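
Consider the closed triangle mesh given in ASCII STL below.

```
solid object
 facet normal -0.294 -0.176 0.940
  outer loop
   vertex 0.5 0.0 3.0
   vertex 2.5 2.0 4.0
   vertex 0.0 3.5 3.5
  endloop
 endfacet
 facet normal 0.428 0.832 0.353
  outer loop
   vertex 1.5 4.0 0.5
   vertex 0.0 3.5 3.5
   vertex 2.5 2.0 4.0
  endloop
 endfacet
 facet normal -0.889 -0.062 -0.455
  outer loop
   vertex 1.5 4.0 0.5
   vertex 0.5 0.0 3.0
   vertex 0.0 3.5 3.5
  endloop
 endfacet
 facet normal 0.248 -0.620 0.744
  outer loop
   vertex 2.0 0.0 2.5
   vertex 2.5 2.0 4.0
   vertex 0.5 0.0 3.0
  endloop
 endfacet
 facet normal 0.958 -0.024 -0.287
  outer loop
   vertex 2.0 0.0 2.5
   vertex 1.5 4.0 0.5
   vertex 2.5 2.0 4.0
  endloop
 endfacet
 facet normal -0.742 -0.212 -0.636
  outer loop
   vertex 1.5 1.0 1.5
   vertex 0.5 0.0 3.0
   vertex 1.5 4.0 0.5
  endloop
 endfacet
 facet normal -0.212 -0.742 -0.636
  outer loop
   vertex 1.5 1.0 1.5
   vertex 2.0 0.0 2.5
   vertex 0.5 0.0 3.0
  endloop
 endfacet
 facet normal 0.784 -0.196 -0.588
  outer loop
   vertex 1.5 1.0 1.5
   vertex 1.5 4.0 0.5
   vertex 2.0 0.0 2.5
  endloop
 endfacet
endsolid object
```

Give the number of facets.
8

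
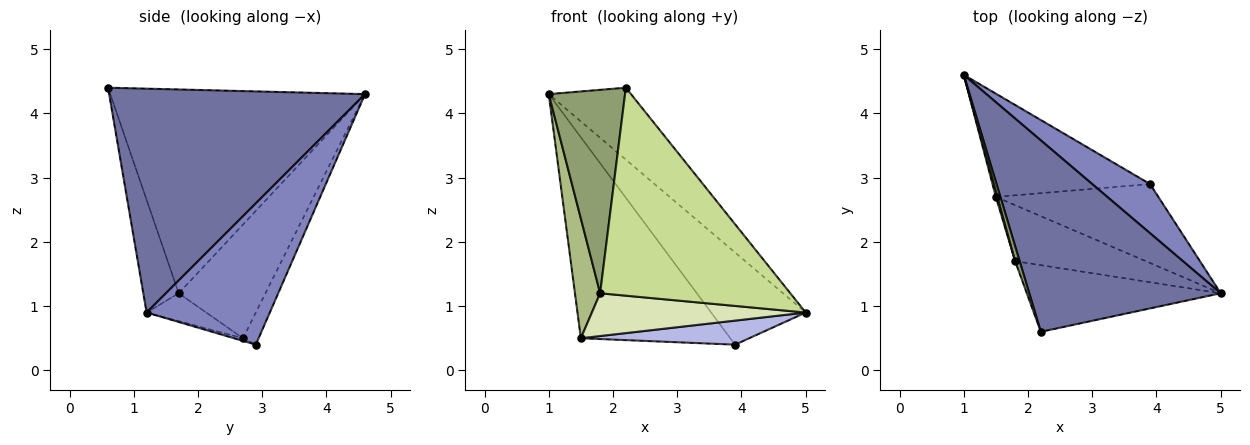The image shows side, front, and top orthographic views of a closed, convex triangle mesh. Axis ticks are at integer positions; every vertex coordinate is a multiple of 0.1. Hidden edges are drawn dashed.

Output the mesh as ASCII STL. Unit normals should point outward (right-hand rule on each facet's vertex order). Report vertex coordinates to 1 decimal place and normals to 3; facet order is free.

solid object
 facet normal 0.738 0.237 0.631
  outer loop
   vertex 2.2 0.6 4.4
   vertex 5.0 1.2 0.9
   vertex 1.0 4.6 4.3
  endloop
 endfacet
 facet normal 0.755 0.579 0.309
  outer loop
   vertex 3.9 2.9 0.4
   vertex 1.0 4.6 4.3
   vertex 5.0 1.2 0.9
  endloop
 endfacet
 facet normal -0.093 0.886 -0.455
  outer loop
   vertex 1.5 2.7 0.5
   vertex 1.0 4.6 4.3
   vertex 3.9 2.9 0.4
  endloop
 endfacet
 facet normal -0.016 -0.291 -0.956
  outer loop
   vertex 1.5 2.7 0.5
   vertex 3.9 2.9 0.4
   vertex 5.0 1.2 0.9
  endloop
 endfacet
 facet normal -0.958 -0.287 0.021
  outer loop
   vertex 1.8 1.7 1.2
   vertex 2.2 0.6 4.4
   vertex 1.0 4.6 4.3
  endloop
 endfacet
 facet normal -0.960 -0.279 0.013
  outer loop
   vertex 1.8 1.7 1.2
   vertex 1.0 4.6 4.3
   vertex 1.5 2.7 0.5
  endloop
 endfacet
 facet normal -0.175 -0.938 -0.300
  outer loop
   vertex 1.8 1.7 1.2
   vertex 5.0 1.2 0.9
   vertex 2.2 0.6 4.4
  endloop
 endfacet
 facet normal -0.167 -0.599 -0.783
  outer loop
   vertex 1.8 1.7 1.2
   vertex 1.5 2.7 0.5
   vertex 5.0 1.2 0.9
  endloop
 endfacet
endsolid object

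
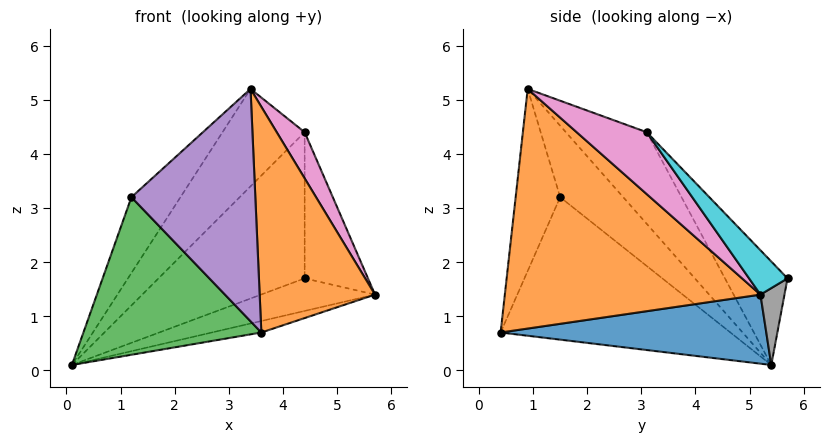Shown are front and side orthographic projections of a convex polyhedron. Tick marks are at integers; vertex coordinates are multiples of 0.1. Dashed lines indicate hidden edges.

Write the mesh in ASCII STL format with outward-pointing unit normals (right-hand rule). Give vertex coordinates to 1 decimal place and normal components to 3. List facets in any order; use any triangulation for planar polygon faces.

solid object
 facet normal 0.227 0.042 -0.973
  outer loop
   vertex 3.6 0.4 0.7
   vertex 0.1 5.4 0.1
   vertex 5.7 5.2 1.4
  endloop
 endfacet
 facet normal 0.908 -0.410 0.086
  outer loop
   vertex 3.4 0.9 5.2
   vertex 3.6 0.4 0.7
   vertex 5.7 5.2 1.4
  endloop
 endfacet
 facet normal -0.710 -0.550 -0.440
  outer loop
   vertex 1.2 1.5 3.2
   vertex 0.1 5.4 0.1
   vertex 3.6 0.4 0.7
  endloop
 endfacet
 facet normal -0.544 0.423 0.725
  outer loop
   vertex 1.2 1.5 3.2
   vertex 3.4 0.9 5.2
   vertex 0.1 5.4 0.1
  endloop
 endfacet
 facet normal -0.337 -0.937 0.089
  outer loop
   vertex 1.2 1.5 3.2
   vertex 3.6 0.4 0.7
   vertex 3.4 0.9 5.2
  endloop
 endfacet
 facet normal -0.476 0.483 0.735
  outer loop
   vertex 4.4 3.1 4.4
   vertex 0.1 5.4 0.1
   vertex 3.4 0.9 5.2
  endloop
 endfacet
 facet normal 0.920 -0.366 0.142
  outer loop
   vertex 4.4 3.1 4.4
   vertex 3.4 0.9 5.2
   vertex 5.7 5.2 1.4
  endloop
 endfacet
 facet normal 0.166 0.788 -0.594
  outer loop
   vertex 4.4 5.7 1.7
   vertex 5.7 5.2 1.4
   vertex 0.1 5.4 0.1
  endloop
 endfacet
 facet normal -0.295 0.688 0.663
  outer loop
   vertex 4.4 5.7 1.7
   vertex 0.1 5.4 0.1
   vertex 4.4 3.1 4.4
  endloop
 endfacet
 facet normal 0.401 0.660 0.636
  outer loop
   vertex 4.4 5.7 1.7
   vertex 4.4 3.1 4.4
   vertex 5.7 5.2 1.4
  endloop
 endfacet
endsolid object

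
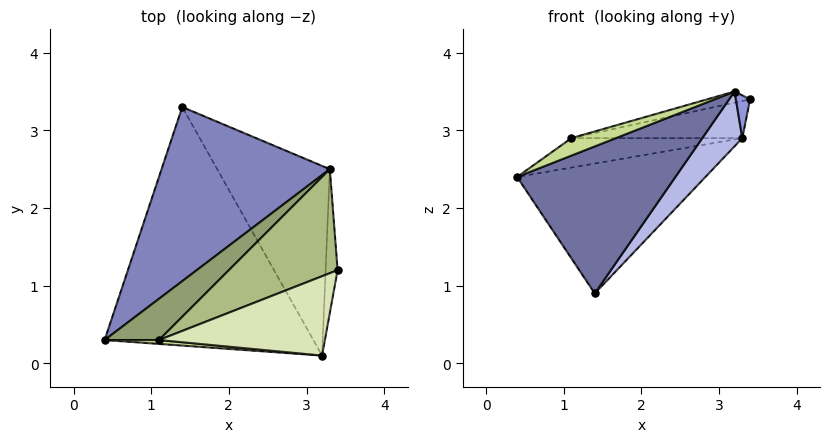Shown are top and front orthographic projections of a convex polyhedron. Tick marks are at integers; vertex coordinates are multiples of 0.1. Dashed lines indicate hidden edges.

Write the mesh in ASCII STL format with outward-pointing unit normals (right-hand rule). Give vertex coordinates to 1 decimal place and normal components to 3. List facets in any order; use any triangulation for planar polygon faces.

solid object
 facet normal 0.285 -0.503 -0.816
  outer loop
   vertex 3.2 0.1 3.5
   vertex 0.4 0.3 2.4
   vertex 1.4 3.3 0.9
  endloop
 endfacet
 facet normal -0.509 0.515 0.690
  outer loop
   vertex 3.3 2.5 2.9
   vertex 1.4 3.3 0.9
   vertex 0.4 0.3 2.4
  endloop
 endfacet
 facet normal 0.736 -0.193 -0.649
  outer loop
   vertex 3.3 2.5 2.9
   vertex 3.4 1.2 3.4
   vertex 3.2 0.1 3.5
  endloop
 endfacet
 facet normal 0.667 -0.207 -0.716
  outer loop
   vertex 3.3 2.5 2.9
   vertex 3.2 0.1 3.5
   vertex 1.4 3.3 0.9
  endloop
 endfacet
 facet normal -0.503 0.503 0.704
  outer loop
   vertex 1.1 0.3 2.9
   vertex 3.3 2.5 2.9
   vertex 0.4 0.3 2.4
  endloop
 endfacet
 facet normal -0.319 0.319 0.893
  outer loop
   vertex 1.1 0.3 2.9
   vertex 3.4 1.2 3.4
   vertex 3.3 2.5 2.9
  endloop
 endfacet
 facet normal -0.153 -0.965 0.214
  outer loop
   vertex 1.1 0.3 2.9
   vertex 0.4 0.3 2.4
   vertex 3.2 0.1 3.5
  endloop
 endfacet
 facet normal -0.260 0.134 0.956
  outer loop
   vertex 1.1 0.3 2.9
   vertex 3.2 0.1 3.5
   vertex 3.4 1.2 3.4
  endloop
 endfacet
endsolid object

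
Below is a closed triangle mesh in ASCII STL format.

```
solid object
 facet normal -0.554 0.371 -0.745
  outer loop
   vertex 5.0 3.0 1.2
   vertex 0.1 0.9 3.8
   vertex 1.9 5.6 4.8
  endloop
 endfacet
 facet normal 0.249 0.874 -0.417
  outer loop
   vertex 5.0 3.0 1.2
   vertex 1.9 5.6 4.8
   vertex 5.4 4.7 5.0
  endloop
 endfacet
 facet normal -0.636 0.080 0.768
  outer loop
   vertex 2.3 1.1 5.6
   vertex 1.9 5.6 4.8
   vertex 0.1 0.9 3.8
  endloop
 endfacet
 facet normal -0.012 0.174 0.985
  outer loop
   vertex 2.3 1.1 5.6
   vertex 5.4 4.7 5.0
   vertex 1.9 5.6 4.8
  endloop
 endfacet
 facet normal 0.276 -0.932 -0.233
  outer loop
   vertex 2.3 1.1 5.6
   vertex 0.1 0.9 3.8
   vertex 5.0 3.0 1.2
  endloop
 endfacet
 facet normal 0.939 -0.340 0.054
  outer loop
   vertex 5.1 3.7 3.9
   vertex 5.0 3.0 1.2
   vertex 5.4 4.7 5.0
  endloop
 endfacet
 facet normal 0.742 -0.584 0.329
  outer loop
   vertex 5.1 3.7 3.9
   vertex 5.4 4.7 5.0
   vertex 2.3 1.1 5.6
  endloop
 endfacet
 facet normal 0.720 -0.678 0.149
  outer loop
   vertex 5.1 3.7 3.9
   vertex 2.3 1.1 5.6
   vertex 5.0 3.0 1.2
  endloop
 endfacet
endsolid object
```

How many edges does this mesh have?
12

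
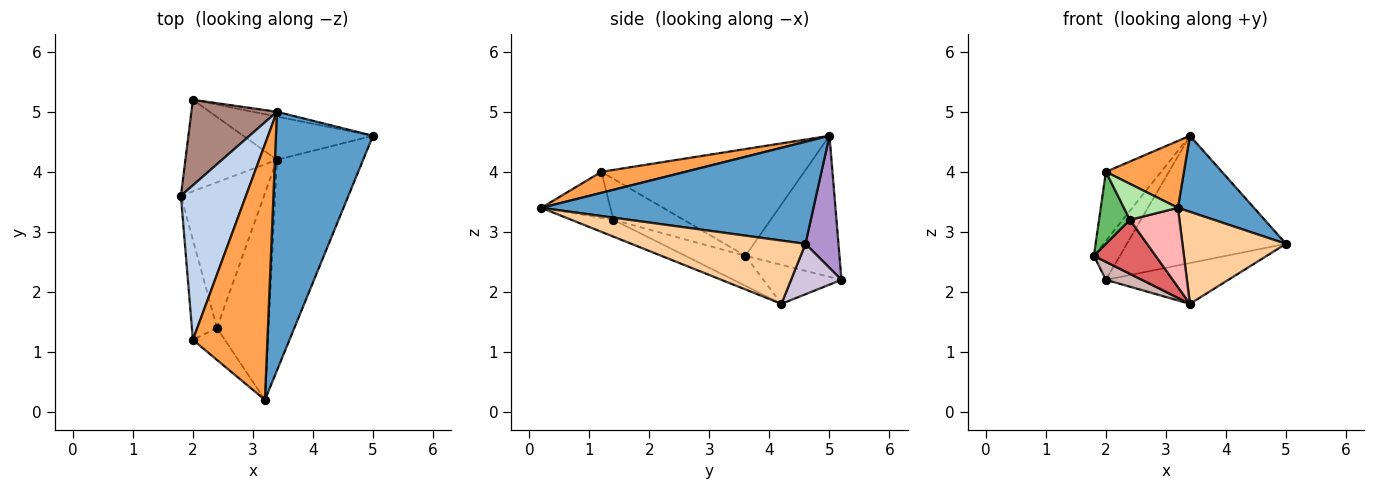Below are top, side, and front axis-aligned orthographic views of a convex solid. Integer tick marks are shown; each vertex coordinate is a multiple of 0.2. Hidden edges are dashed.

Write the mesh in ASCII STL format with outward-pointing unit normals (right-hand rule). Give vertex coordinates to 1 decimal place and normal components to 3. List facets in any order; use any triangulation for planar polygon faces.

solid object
 facet normal 0.710 -0.198 0.675
  outer loop
   vertex 3.4 5.0 4.6
   vertex 3.2 0.2 3.4
   vertex 5.0 4.6 2.8
  endloop
 endfacet
 facet normal -0.832 0.226 0.507
  outer loop
   vertex 2.0 1.2 4.0
   vertex 3.4 5.0 4.6
   vertex 1.8 3.6 2.6
  endloop
 endfacet
 facet normal 0.263 -0.244 0.933
  outer loop
   vertex 2.0 1.2 4.0
   vertex 3.2 0.2 3.4
   vertex 3.4 5.0 4.6
  endloop
 endfacet
 facet normal 0.558 -0.332 -0.760
  outer loop
   vertex 3.4 4.2 1.8
   vertex 5.0 4.6 2.8
   vertex 3.2 0.2 3.4
  endloop
 endfacet
 facet normal -0.799 -0.351 -0.487
  outer loop
   vertex 2.4 1.4 3.2
   vertex 2.0 1.2 4.0
   vertex 1.8 3.6 2.6
  endloop
 endfacet
 facet normal -0.691 -0.541 -0.480
  outer loop
   vertex 2.4 1.4 3.2
   vertex 3.2 0.2 3.4
   vertex 2.0 1.2 4.0
  endloop
 endfacet
 facet normal -0.320 -0.330 -0.888
  outer loop
   vertex 2.4 1.4 3.2
   vertex 1.8 3.6 2.6
   vertex 3.4 4.2 1.8
  endloop
 endfacet
 facet normal -0.291 -0.343 -0.893
  outer loop
   vertex 2.4 1.4 3.2
   vertex 3.4 4.2 1.8
   vertex 3.2 0.2 3.4
  endloop
 endfacet
 facet normal 0.203 0.978 -0.037
  outer loop
   vertex 2.0 5.2 2.2
   vertex 3.4 5.0 4.6
   vertex 5.0 4.6 2.8
  endloop
 endfacet
 facet normal 0.272 0.661 -0.700
  outer loop
   vertex 2.0 5.2 2.2
   vertex 5.0 4.6 2.8
   vertex 3.4 4.2 1.8
  endloop
 endfacet
 facet normal -0.832 0.230 0.505
  outer loop
   vertex 2.0 5.2 2.2
   vertex 1.8 3.6 2.6
   vertex 3.4 5.0 4.6
  endloop
 endfacet
 facet normal -0.386 -0.178 -0.905
  outer loop
   vertex 2.0 5.2 2.2
   vertex 3.4 4.2 1.8
   vertex 1.8 3.6 2.6
  endloop
 endfacet
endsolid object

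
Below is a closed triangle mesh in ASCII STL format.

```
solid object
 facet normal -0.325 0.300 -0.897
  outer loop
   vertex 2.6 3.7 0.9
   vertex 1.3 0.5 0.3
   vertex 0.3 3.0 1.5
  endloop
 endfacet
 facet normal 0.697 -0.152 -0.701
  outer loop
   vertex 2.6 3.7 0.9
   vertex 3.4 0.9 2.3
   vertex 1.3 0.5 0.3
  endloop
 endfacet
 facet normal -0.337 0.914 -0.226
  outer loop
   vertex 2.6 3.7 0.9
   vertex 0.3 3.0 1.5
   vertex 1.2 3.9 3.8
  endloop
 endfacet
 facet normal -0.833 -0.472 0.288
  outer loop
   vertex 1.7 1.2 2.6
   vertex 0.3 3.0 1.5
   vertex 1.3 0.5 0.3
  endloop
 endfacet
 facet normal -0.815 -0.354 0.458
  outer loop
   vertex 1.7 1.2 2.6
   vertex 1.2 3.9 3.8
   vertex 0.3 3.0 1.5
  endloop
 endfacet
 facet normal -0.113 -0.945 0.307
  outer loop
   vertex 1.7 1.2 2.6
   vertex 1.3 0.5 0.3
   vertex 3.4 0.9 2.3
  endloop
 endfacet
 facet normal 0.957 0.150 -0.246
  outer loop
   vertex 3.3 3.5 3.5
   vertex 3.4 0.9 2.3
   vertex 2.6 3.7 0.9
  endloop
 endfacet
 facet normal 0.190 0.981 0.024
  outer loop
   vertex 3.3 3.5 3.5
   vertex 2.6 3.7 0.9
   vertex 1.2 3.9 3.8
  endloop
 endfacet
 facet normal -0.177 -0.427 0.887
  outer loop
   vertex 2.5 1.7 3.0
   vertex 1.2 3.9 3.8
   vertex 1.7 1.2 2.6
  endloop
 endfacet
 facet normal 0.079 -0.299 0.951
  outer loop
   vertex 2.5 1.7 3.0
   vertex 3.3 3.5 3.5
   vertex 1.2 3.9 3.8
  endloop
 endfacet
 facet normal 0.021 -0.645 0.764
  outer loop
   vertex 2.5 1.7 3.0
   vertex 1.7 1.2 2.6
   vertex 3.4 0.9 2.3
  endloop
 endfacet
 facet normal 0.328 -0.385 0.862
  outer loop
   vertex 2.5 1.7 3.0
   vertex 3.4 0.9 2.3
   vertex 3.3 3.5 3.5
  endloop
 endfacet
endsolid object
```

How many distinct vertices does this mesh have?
8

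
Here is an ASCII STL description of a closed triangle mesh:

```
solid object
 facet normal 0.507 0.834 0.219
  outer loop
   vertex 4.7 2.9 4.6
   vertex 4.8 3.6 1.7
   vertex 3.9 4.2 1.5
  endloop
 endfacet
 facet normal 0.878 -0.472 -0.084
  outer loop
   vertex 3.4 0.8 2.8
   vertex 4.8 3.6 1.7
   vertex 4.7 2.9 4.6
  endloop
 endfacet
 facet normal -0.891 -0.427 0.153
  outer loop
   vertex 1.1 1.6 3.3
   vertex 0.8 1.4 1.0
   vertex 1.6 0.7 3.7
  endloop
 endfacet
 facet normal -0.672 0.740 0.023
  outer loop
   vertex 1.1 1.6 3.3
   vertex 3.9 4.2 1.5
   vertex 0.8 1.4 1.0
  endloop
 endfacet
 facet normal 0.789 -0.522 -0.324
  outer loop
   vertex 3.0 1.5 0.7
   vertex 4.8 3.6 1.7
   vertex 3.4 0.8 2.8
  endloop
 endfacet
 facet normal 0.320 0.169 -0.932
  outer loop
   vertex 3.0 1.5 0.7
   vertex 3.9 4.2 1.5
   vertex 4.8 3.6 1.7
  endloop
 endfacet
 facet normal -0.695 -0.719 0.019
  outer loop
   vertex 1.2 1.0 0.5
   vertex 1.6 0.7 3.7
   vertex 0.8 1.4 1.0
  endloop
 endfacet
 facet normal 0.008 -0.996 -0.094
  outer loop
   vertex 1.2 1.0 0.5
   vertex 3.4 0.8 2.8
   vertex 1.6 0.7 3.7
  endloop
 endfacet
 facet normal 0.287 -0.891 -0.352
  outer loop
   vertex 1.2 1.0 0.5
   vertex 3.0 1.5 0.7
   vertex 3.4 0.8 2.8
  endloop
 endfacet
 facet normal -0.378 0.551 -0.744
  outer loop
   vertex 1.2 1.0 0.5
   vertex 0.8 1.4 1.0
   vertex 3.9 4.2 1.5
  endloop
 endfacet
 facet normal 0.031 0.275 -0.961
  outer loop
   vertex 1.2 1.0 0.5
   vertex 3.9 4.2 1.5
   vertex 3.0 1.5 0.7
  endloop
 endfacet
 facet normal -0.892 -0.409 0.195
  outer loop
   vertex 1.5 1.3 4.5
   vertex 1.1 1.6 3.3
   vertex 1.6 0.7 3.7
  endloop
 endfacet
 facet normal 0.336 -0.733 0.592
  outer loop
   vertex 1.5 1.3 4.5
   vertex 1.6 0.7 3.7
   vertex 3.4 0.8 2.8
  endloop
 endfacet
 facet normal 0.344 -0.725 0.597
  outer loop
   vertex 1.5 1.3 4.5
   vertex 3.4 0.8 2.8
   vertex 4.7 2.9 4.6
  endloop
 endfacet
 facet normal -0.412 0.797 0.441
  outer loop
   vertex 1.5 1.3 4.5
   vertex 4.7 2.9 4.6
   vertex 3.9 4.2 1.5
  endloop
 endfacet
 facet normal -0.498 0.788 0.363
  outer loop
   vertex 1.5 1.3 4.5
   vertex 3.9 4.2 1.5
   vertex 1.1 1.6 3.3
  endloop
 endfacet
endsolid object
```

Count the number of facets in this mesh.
16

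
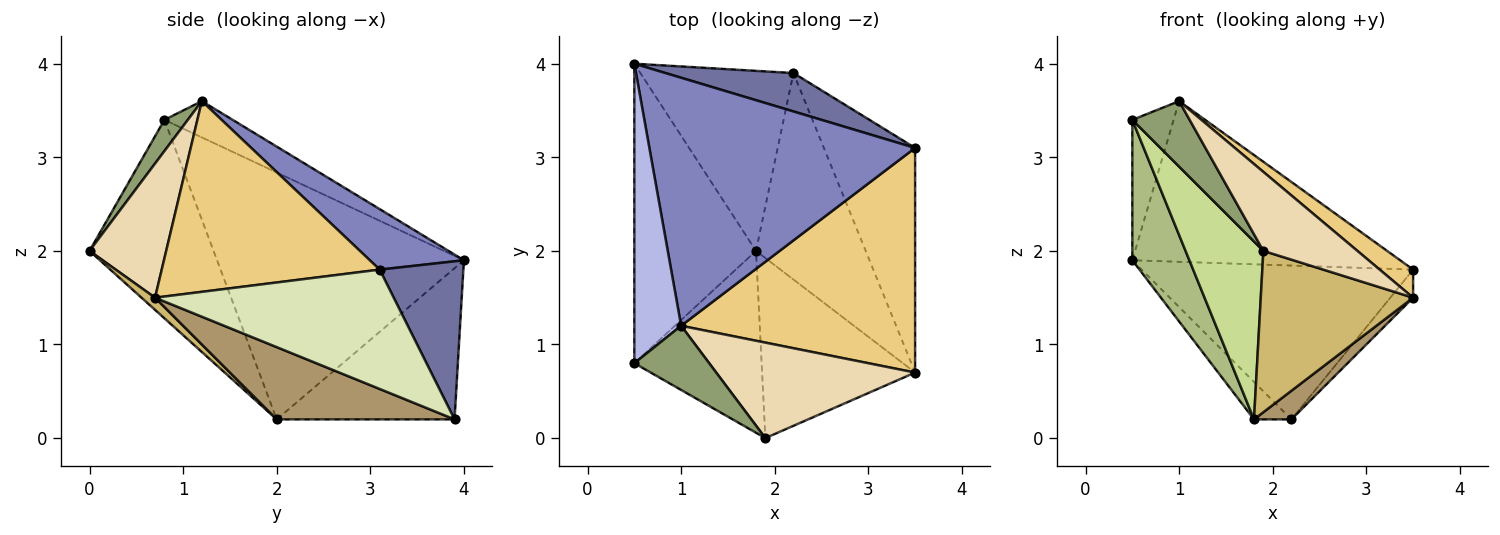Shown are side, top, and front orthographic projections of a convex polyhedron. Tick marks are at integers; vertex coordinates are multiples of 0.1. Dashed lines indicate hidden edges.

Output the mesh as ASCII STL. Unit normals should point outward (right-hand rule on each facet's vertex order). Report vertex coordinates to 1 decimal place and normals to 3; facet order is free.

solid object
 facet normal 0.287 0.930 0.232
  outer loop
   vertex 2.2 3.9 0.2
   vertex 0.5 4.0 1.9
   vertex 3.5 3.1 1.8
  endloop
 endfacet
 facet normal 0.188 0.534 0.824
  outer loop
   vertex 1.0 1.2 3.6
   vertex 3.5 3.1 1.8
   vertex 0.5 4.0 1.9
  endloop
 endfacet
 facet normal -0.695 0.146 -0.704
  outer loop
   vertex 1.8 2.0 0.2
   vertex 0.5 4.0 1.9
   vertex 2.2 3.9 0.2
  endloop
 endfacet
 facet normal -0.574 0.347 0.741
  outer loop
   vertex 0.5 0.8 3.4
   vertex 1.0 1.2 3.6
   vertex 0.5 4.0 1.9
  endloop
 endfacet
 facet normal 0.280 -0.686 0.672
  outer loop
   vertex 0.5 0.8 3.4
   vertex 1.9 0.0 2.0
   vertex 1.0 1.2 3.6
  endloop
 endfacet
 facet normal -0.878 -0.203 -0.433
  outer loop
   vertex 0.5 0.8 3.4
   vertex 0.5 4.0 1.9
   vertex 1.8 2.0 0.2
  endloop
 endfacet
 facet normal -0.744 -0.467 -0.477
  outer loop
   vertex 0.5 0.8 3.4
   vertex 1.8 2.0 0.2
   vertex 1.9 0.0 2.0
  endloop
 endfacet
 facet normal 0.792 0.076 -0.606
  outer loop
   vertex 3.5 0.7 1.5
   vertex 2.2 3.9 0.2
   vertex 3.5 3.1 1.8
  endloop
 endfacet
 facet normal 0.546 -0.115 -0.830
  outer loop
   vertex 3.5 0.7 1.5
   vertex 1.8 2.0 0.2
   vertex 2.2 3.9 0.2
  endloop
 endfacet
 facet normal 0.059 -0.666 -0.743
  outer loop
   vertex 3.5 0.7 1.5
   vertex 1.9 0.0 2.0
   vertex 1.8 2.0 0.2
  endloop
 endfacet
 facet normal 0.629 -0.096 0.772
  outer loop
   vertex 3.5 0.7 1.5
   vertex 3.5 3.1 1.8
   vertex 1.0 1.2 3.6
  endloop
 endfacet
 facet normal 0.461 -0.566 0.684
  outer loop
   vertex 3.5 0.7 1.5
   vertex 1.0 1.2 3.6
   vertex 1.9 0.0 2.0
  endloop
 endfacet
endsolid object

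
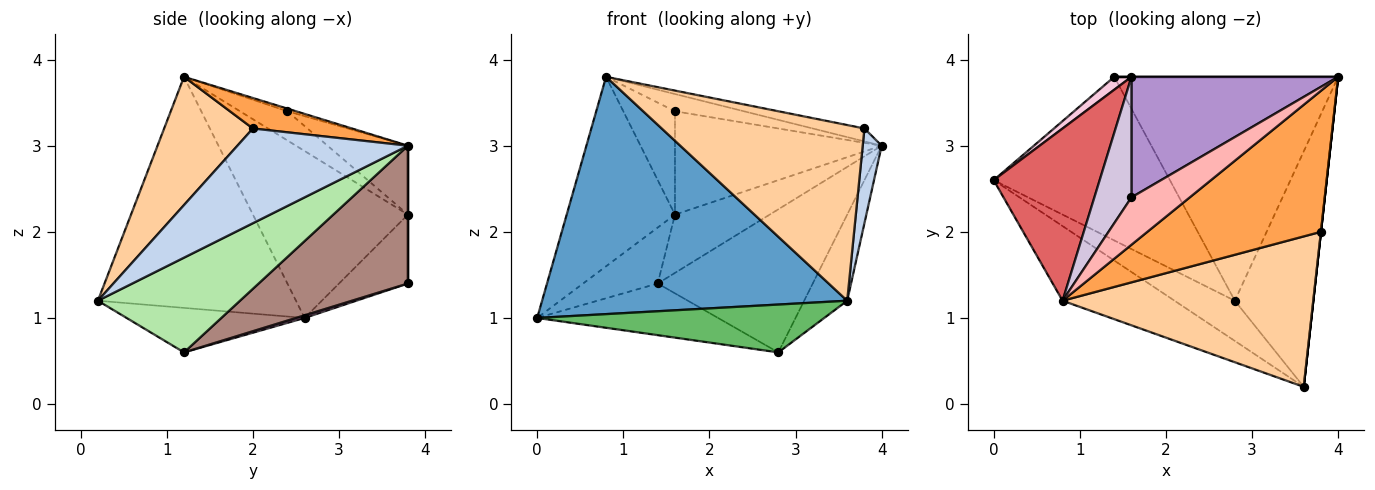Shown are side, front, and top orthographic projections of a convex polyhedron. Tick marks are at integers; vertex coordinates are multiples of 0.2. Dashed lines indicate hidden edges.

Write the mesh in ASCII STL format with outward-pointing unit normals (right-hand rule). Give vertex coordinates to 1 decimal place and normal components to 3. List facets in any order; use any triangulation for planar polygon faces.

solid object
 facet normal -0.527 -0.811 -0.255
  outer loop
   vertex 0.8 1.2 3.8
   vertex 0.0 2.6 1.0
   vertex 3.6 0.2 1.2
  endloop
 endfacet
 facet normal 0.994 -0.110 0.000
  outer loop
   vertex 3.8 2.0 3.2
   vertex 3.6 0.2 1.2
   vertex 4.0 3.8 3.0
  endloop
 endfacet
 facet normal 0.172 0.090 0.981
  outer loop
   vertex 3.8 2.0 3.2
   vertex 4.0 3.8 3.0
   vertex 0.8 1.2 3.8
  endloop
 endfacet
 facet normal 0.316 -0.721 0.617
  outer loop
   vertex 3.8 2.0 3.2
   vertex 0.8 1.2 3.8
   vertex 3.6 0.2 1.2
  endloop
 endfacet
 facet normal -0.429 -0.692 -0.581
  outer loop
   vertex 2.8 1.2 0.6
   vertex 3.6 0.2 1.2
   vertex 0.0 2.6 1.0
  endloop
 endfacet
 facet normal 0.750 0.227 -0.621
  outer loop
   vertex 2.8 1.2 0.6
   vertex 4.0 3.8 3.0
   vertex 3.6 0.2 1.2
  endloop
 endfacet
 facet normal -0.727 0.508 0.462
  outer loop
   vertex 1.6 3.8 2.2
   vertex 0.0 2.6 1.0
   vertex 0.8 1.2 3.8
  endloop
 endfacet
 facet normal -0.043 0.341 0.939
  outer loop
   vertex 1.6 2.4 3.4
   vertex 0.8 1.2 3.8
   vertex 4.0 3.8 3.0
  endloop
 endfacet
 facet normal -0.245 0.631 0.736
  outer loop
   vertex 1.6 2.4 3.4
   vertex 4.0 3.8 3.0
   vertex 1.6 3.8 2.2
  endloop
 endfacet
 facet normal -0.512 0.559 0.652
  outer loop
   vertex 1.6 2.4 3.4
   vertex 1.6 3.8 2.2
   vertex 0.8 1.2 3.8
  endloop
 endfacet
 facet normal 0.460 0.478 -0.748
  outer loop
   vertex 1.4 3.8 1.4
   vertex 4.0 3.8 3.0
   vertex 2.8 1.2 0.6
  endloop
 endfacet
 facet normal 0.000 1.000 0.000
  outer loop
   vertex 1.4 3.8 1.4
   vertex 1.6 3.8 2.2
   vertex 4.0 3.8 3.0
  endloop
 endfacet
 facet normal 0.014 0.301 -0.953
  outer loop
   vertex 1.4 3.8 1.4
   vertex 2.8 1.2 0.6
   vertex 0.0 2.6 1.0
  endloop
 endfacet
 facet normal -0.669 0.724 0.167
  outer loop
   vertex 1.4 3.8 1.4
   vertex 0.0 2.6 1.0
   vertex 1.6 3.8 2.2
  endloop
 endfacet
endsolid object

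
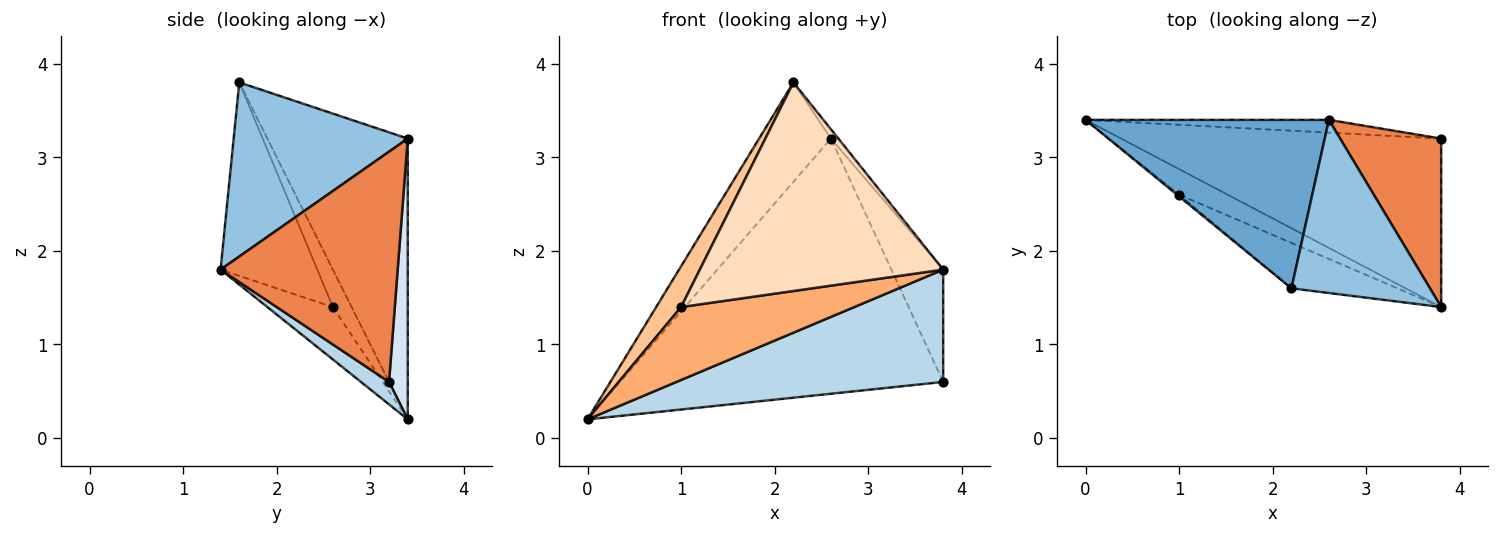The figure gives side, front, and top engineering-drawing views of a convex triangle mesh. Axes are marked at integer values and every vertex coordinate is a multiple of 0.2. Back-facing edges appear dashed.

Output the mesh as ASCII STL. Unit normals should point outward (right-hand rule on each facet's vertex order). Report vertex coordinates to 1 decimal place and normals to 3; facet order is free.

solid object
 facet normal -0.705 0.360 0.611
  outer loop
   vertex 2.2 1.6 3.8
   vertex 2.6 3.4 3.2
   vertex 0.0 3.4 0.2
  endloop
 endfacet
 facet normal 0.782 0.034 0.622
  outer loop
   vertex 2.2 1.6 3.8
   vertex 3.8 1.4 1.8
   vertex 2.6 3.4 3.2
  endloop
 endfacet
 facet normal 0.058 -0.554 -0.831
  outer loop
   vertex 3.8 3.2 0.6
   vertex 3.8 1.4 1.8
   vertex 0.0 3.4 0.2
  endloop
 endfacet
 facet normal 0.058 0.997 -0.050
  outer loop
   vertex 3.8 3.2 0.6
   vertex 0.0 3.4 0.2
   vertex 2.6 3.4 3.2
  endloop
 endfacet
 facet normal 0.884 0.259 0.388
  outer loop
   vertex 3.8 3.2 0.6
   vertex 2.6 3.4 3.2
   vertex 3.8 1.4 1.8
  endloop
 endfacet
 facet normal -0.336 -0.889 -0.312
  outer loop
   vertex 1.0 2.6 1.4
   vertex 0.0 3.4 0.2
   vertex 3.8 1.4 1.8
  endloop
 endfacet
 facet normal -0.600 -0.800 -0.033
  outer loop
   vertex 1.0 2.6 1.4
   vertex 2.2 1.6 3.8
   vertex 0.0 3.4 0.2
  endloop
 endfacet
 facet normal -0.362 -0.911 -0.199
  outer loop
   vertex 1.0 2.6 1.4
   vertex 3.8 1.4 1.8
   vertex 2.2 1.6 3.8
  endloop
 endfacet
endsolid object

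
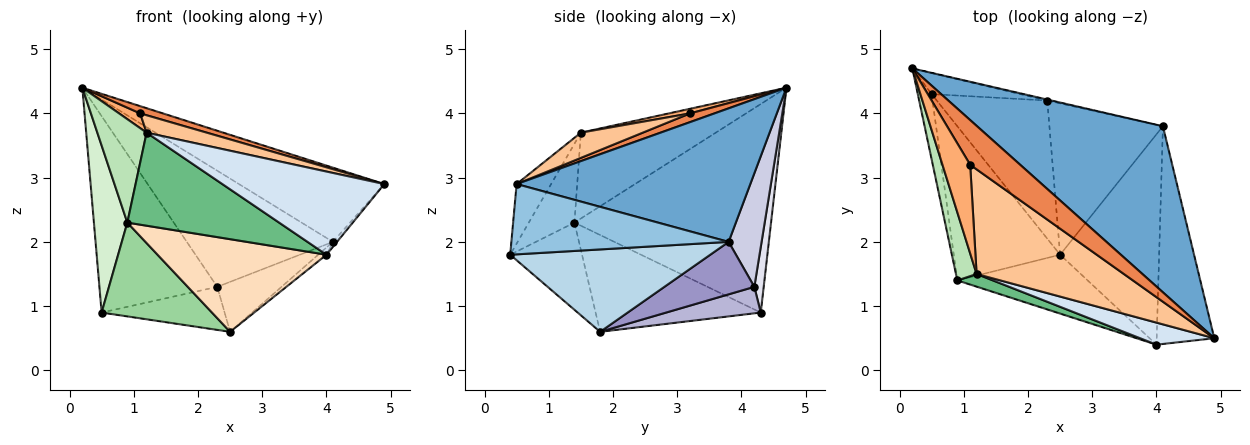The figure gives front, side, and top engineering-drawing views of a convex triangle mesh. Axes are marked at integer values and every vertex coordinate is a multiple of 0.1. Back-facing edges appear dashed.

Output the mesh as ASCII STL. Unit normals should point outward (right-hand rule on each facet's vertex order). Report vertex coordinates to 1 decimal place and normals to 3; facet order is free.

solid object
 facet normal 0.549 0.341 0.763
  outer loop
   vertex 4.1 3.8 2.0
   vertex 0.2 4.7 4.4
   vertex 4.9 0.5 2.9
  endloop
 endfacet
 facet normal 0.773 0.015 -0.634
  outer loop
   vertex 4.1 3.8 2.0
   vertex 4.9 0.5 2.9
   vertex 4.0 0.4 1.8
  endloop
 endfacet
 facet normal 0.639 0.026 -0.768
  outer loop
   vertex 4.1 3.8 2.0
   vertex 4.0 0.4 1.8
   vertex 2.5 1.8 0.6
  endloop
 endfacet
 facet normal -0.202 -0.947 0.251
  outer loop
   vertex 1.2 1.5 3.7
   vertex 4.0 0.4 1.8
   vertex 4.9 0.5 2.9
  endloop
 endfacet
 facet normal 0.170 -0.158 0.973
  outer loop
   vertex 1.1 3.2 4.0
   vertex 4.9 0.5 2.9
   vertex 0.2 4.7 4.4
  endloop
 endfacet
 facet normal 0.162 -0.162 0.973
  outer loop
   vertex 1.1 3.2 4.0
   vertex 0.2 4.7 4.4
   vertex 1.2 1.5 3.7
  endloop
 endfacet
 facet normal 0.167 -0.162 0.973
  outer loop
   vertex 1.1 3.2 4.0
   vertex 1.2 1.5 3.7
   vertex 4.9 0.5 2.9
  endloop
 endfacet
 facet normal -0.338 -0.794 -0.505
  outer loop
   vertex 0.9 1.4 2.3
   vertex 2.5 1.8 0.6
   vertex 4.0 0.4 1.8
  endloop
 endfacet
 facet normal -0.286 -0.950 0.129
  outer loop
   vertex 0.9 1.4 2.3
   vertex 4.0 0.4 1.8
   vertex 1.2 1.5 3.7
  endloop
 endfacet
 facet normal -0.614 -0.410 -0.674
  outer loop
   vertex 0.9 1.4 2.3
   vertex 0.5 4.3 0.9
   vertex 2.5 1.8 0.6
  endloop
 endfacet
 facet normal -0.916 -0.335 0.220
  outer loop
   vertex 0.9 1.4 2.3
   vertex 1.2 1.5 3.7
   vertex 0.2 4.7 4.4
  endloop
 endfacet
 facet normal -0.984 -0.167 -0.065
  outer loop
   vertex 0.9 1.4 2.3
   vertex 0.2 4.7 4.4
   vertex 0.5 4.3 0.9
  endloop
 endfacet
 facet normal 0.402 0.287 -0.869
  outer loop
   vertex 2.3 4.2 1.3
   vertex 4.1 3.8 2.0
   vertex 2.5 1.8 0.6
  endloop
 endfacet
 facet normal 0.223 0.290 -0.931
  outer loop
   vertex 2.3 4.2 1.3
   vertex 2.5 1.8 0.6
   vertex 0.5 4.3 0.9
  endloop
 endfacet
 facet normal 0.220 0.975 -0.008
  outer loop
   vertex 2.3 4.2 1.3
   vertex 0.2 4.7 4.4
   vertex 4.1 3.8 2.0
  endloop
 endfacet
 facet normal 0.079 0.991 -0.107
  outer loop
   vertex 2.3 4.2 1.3
   vertex 0.5 4.3 0.9
   vertex 0.2 4.7 4.4
  endloop
 endfacet
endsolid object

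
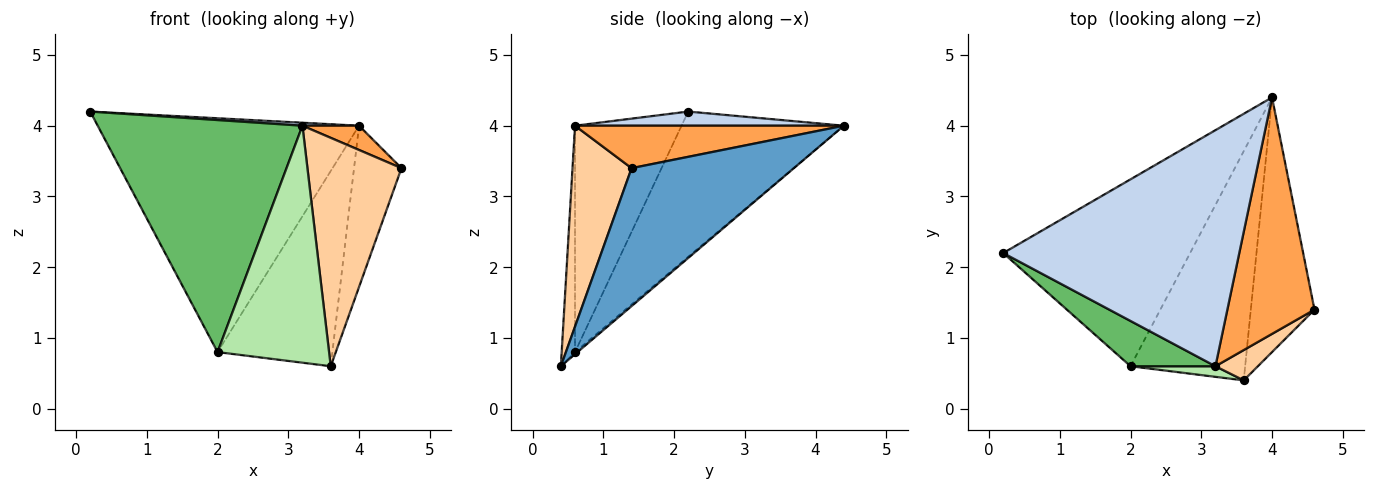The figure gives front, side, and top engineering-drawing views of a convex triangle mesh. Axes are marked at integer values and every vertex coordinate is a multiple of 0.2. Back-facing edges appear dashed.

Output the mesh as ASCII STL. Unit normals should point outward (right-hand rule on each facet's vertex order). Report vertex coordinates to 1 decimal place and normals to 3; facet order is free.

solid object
 facet normal 0.878 0.257 -0.405
  outer loop
   vertex 3.6 0.4 0.6
   vertex 4.0 4.4 4.0
   vertex 4.6 1.4 3.4
  endloop
 endfacet
 facet normal 0.060 -0.013 0.998
  outer loop
   vertex 3.2 0.6 4.0
   vertex 4.0 4.4 4.0
   vertex 0.2 2.2 4.2
  endloop
 endfacet
 facet normal 0.436 -0.092 0.895
  outer loop
   vertex 3.2 0.6 4.0
   vertex 4.6 1.4 3.4
   vertex 4.0 4.4 4.0
  endloop
 endfacet
 facet normal 0.529 -0.841 0.112
  outer loop
   vertex 3.2 0.6 4.0
   vertex 3.6 0.4 0.6
   vertex 4.6 1.4 3.4
  endloop
 endfacet
 facet normal -0.455 -0.874 0.171
  outer loop
   vertex 2.0 0.6 0.8
   vertex 3.2 0.6 4.0
   vertex 0.2 2.2 4.2
  endloop
 endfacet
 facet normal -0.118 -0.992 0.044
  outer loop
   vertex 2.0 0.6 0.8
   vertex 3.6 0.4 0.6
   vertex 3.2 0.6 4.0
  endloop
 endfacet
 facet normal -0.436 0.703 -0.562
  outer loop
   vertex 2.0 0.6 0.8
   vertex 0.2 2.2 4.2
   vertex 4.0 4.4 4.0
  endloop
 endfacet
 facet normal -0.014 0.648 -0.761
  outer loop
   vertex 2.0 0.6 0.8
   vertex 4.0 4.4 4.0
   vertex 3.6 0.4 0.6
  endloop
 endfacet
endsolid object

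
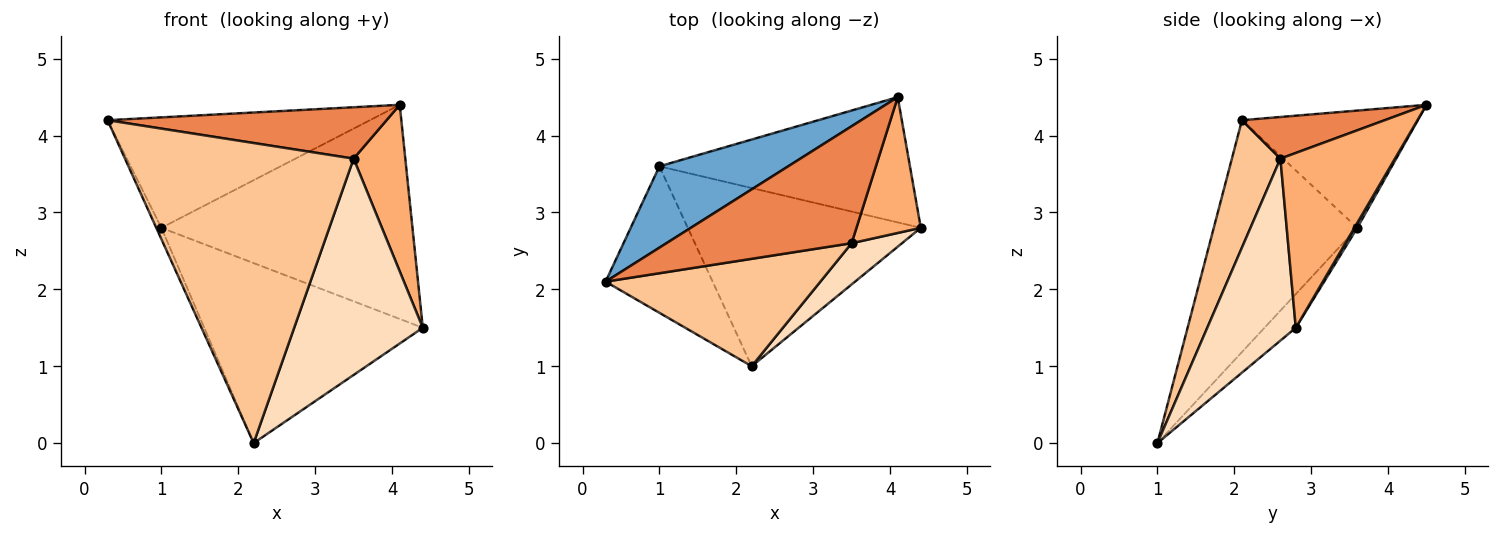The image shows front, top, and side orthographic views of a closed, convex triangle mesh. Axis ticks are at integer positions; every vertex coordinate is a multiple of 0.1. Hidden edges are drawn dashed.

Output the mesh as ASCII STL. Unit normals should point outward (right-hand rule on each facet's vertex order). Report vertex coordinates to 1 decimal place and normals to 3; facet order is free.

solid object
 facet normal -0.475 0.709 0.522
  outer loop
   vertex 1.0 3.6 2.8
   vertex 0.3 2.1 4.2
   vertex 4.1 4.5 4.4
  endloop
 endfacet
 facet normal -0.907 0.032 -0.419
  outer loop
   vertex 1.0 3.6 2.8
   vertex 2.2 1.0 0.0
   vertex 0.3 2.1 4.2
  endloop
 endfacet
 facet normal 0.010 0.863 -0.505
  outer loop
   vertex 1.0 3.6 2.8
   vertex 4.1 4.5 4.4
   vertex 4.4 2.8 1.5
  endloop
 endfacet
 facet normal -0.101 0.707 -0.700
  outer loop
   vertex 1.0 3.6 2.8
   vertex 4.4 2.8 1.5
   vertex 2.2 1.0 0.0
  endloop
 endfacet
 facet normal 0.202 -0.394 0.897
  outer loop
   vertex 3.5 2.6 3.7
   vertex 4.1 4.5 4.4
   vertex 0.3 2.1 4.2
  endloop
 endfacet
 facet normal 0.864 -0.390 0.318
  outer loop
   vertex 3.5 2.6 3.7
   vertex 4.4 2.8 1.5
   vertex 4.1 4.5 4.4
  endloop
 endfacet
 facet normal 0.196 -0.923 0.330
  outer loop
   vertex 3.5 2.6 3.7
   vertex 0.3 2.1 4.2
   vertex 2.2 1.0 0.0
  endloop
 endfacet
 facet normal 0.560 -0.814 0.155
  outer loop
   vertex 3.5 2.6 3.7
   vertex 2.2 1.0 0.0
   vertex 4.4 2.8 1.5
  endloop
 endfacet
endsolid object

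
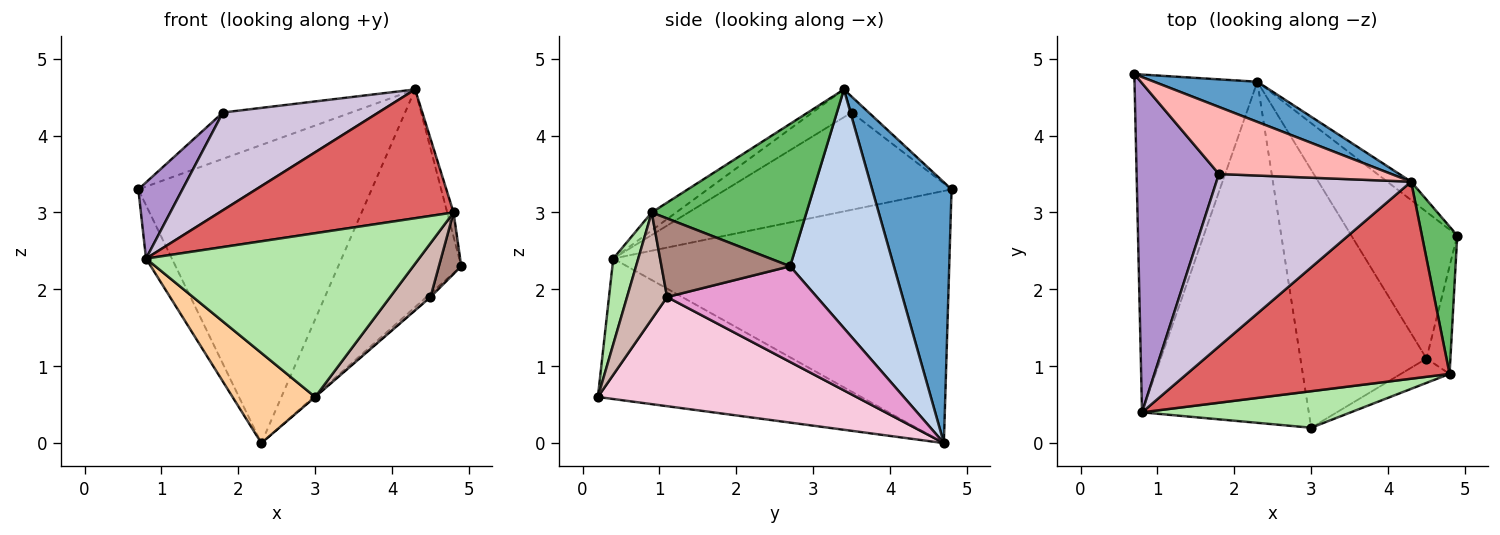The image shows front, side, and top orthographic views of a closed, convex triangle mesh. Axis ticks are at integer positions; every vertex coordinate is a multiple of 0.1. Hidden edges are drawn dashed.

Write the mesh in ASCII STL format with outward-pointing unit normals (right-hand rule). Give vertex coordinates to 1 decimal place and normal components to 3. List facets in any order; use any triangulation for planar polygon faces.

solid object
 facet normal 0.320 0.939 0.126
  outer loop
   vertex 4.3 3.4 4.6
   vertex 2.3 4.7 0.0
   vertex 0.7 4.8 3.3
  endloop
 endfacet
 facet normal 0.644 0.763 -0.064
  outer loop
   vertex 4.3 3.4 4.6
   vertex 4.9 2.7 2.3
   vertex 2.3 4.7 0.0
  endloop
 endfacet
 facet normal -0.897 0.069 -0.437
  outer loop
   vertex 0.8 0.4 2.4
   vertex 0.7 4.8 3.3
   vertex 2.3 4.7 0.0
  endloop
 endfacet
 facet normal -0.631 -0.198 -0.750
  outer loop
   vertex 0.8 0.4 2.4
   vertex 2.3 4.7 0.0
   vertex 3.0 0.2 0.6
  endloop
 endfacet
 facet normal 0.970 0.040 0.241
  outer loop
   vertex 4.8 0.9 3.0
   vertex 4.9 2.7 2.3
   vertex 4.3 3.4 4.6
  endloop
 endfacet
 facet normal 0.089 -0.972 0.217
  outer loop
   vertex 4.8 0.9 3.0
   vertex 0.8 0.4 2.4
   vertex 3.0 0.2 0.6
  endloop
 endfacet
 facet normal -0.057 -0.546 0.836
  outer loop
   vertex 4.8 0.9 3.0
   vertex 4.3 3.4 4.6
   vertex 0.8 0.4 2.4
  endloop
 endfacet
 facet normal -0.076 0.567 0.820
  outer loop
   vertex 1.8 3.5 4.3
   vertex 4.3 3.4 4.6
   vertex 0.7 4.8 3.3
  endloop
 endfacet
 facet normal -0.755 -0.148 0.639
  outer loop
   vertex 1.8 3.5 4.3
   vertex 0.7 4.8 3.3
   vertex 0.8 0.4 2.4
  endloop
 endfacet
 facet normal -0.123 -0.489 0.863
  outer loop
   vertex 1.8 3.5 4.3
   vertex 0.8 0.4 2.4
   vertex 4.3 3.4 4.6
  endloop
 endfacet
 facet normal 0.944 -0.164 -0.287
  outer loop
   vertex 4.5 1.1 1.9
   vertex 4.9 2.7 2.3
   vertex 4.8 0.9 3.0
  endloop
 endfacet
 facet normal 0.671 -0.676 -0.306
  outer loop
   vertex 4.5 1.1 1.9
   vertex 4.8 0.9 3.0
   vertex 3.0 0.2 0.6
  endloop
 endfacet
 facet normal 0.670 0.018 -0.742
  outer loop
   vertex 4.5 1.1 1.9
   vertex 2.3 4.7 0.0
   vertex 4.9 2.7 2.3
  endloop
 endfacet
 facet normal 0.655 0.001 -0.756
  outer loop
   vertex 4.5 1.1 1.9
   vertex 3.0 0.2 0.6
   vertex 2.3 4.7 0.0
  endloop
 endfacet
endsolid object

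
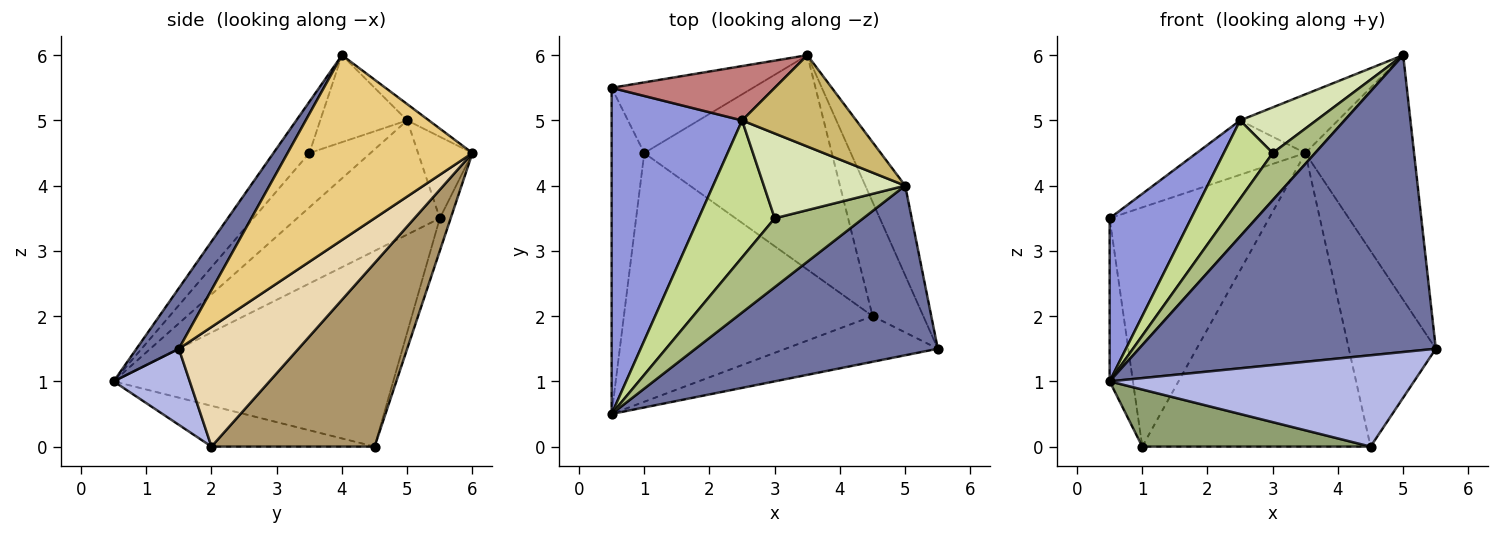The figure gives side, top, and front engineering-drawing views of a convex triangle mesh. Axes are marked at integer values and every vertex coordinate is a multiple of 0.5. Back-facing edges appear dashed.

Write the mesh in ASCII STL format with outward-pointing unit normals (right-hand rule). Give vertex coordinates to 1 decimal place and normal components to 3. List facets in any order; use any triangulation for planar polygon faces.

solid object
 facet normal 0.123 -0.862 0.492
  outer loop
   vertex 5.0 4.0 6.0
   vertex 0.5 0.5 1.0
   vertex 5.5 1.5 1.5
  endloop
 endfacet
 facet normal -0.983 0.082 -0.164
  outer loop
   vertex 1.0 4.5 0.0
   vertex 0.5 0.5 1.0
   vertex 0.5 5.5 3.5
  endloop
 endfacet
 facet normal -0.616 -0.352 0.704
  outer loop
   vertex 2.5 5.0 5.0
   vertex 0.5 5.5 3.5
   vertex 0.5 0.5 1.0
  endloop
 endfacet
 facet normal 0.218 -0.873 -0.436
  outer loop
   vertex 4.5 2.0 0.0
   vertex 5.5 1.5 1.5
   vertex 0.5 0.5 1.0
  endloop
 endfacet
 facet normal -0.158 -0.221 -0.962
  outer loop
   vertex 4.5 2.0 0.0
   vertex 0.5 0.5 1.0
   vertex 1.0 4.5 0.0
  endloop
 endfacet
 facet normal -0.431 -0.510 0.745
  outer loop
   vertex 3.0 3.5 4.5
   vertex 0.5 0.5 1.0
   vertex 5.0 4.0 6.0
  endloop
 endfacet
 facet normal -0.527 -0.422 0.738
  outer loop
   vertex 3.0 3.5 4.5
   vertex 2.5 5.0 5.0
   vertex 0.5 0.5 1.0
  endloop
 endfacet
 facet normal -0.476 -0.417 0.774
  outer loop
   vertex 3.0 3.5 4.5
   vertex 5.0 4.0 6.0
   vertex 2.5 5.0 5.0
  endloop
 endfacet
 facet normal 0.500 0.700 -0.511
  outer loop
   vertex 3.5 6.0 4.5
   vertex 4.5 2.0 0.0
   vertex 1.0 4.5 0.0
  endloop
 endfacet
 facet normal -0.119 0.537 0.835
  outer loop
   vertex 3.5 6.0 4.5
   vertex 2.5 5.0 5.0
   vertex 5.0 4.0 6.0
  endloop
 endfacet
 facet normal 0.847 0.498 -0.183
  outer loop
   vertex 3.5 6.0 4.5
   vertex 5.0 4.0 6.0
   vertex 5.5 1.5 1.5
  endloop
 endfacet
 facet normal 0.765 0.556 -0.325
  outer loop
   vertex 3.5 6.0 4.5
   vertex 5.5 1.5 1.5
   vertex 4.5 2.0 0.0
  endloop
 endfacet
 facet normal -0.065 0.957 -0.283
  outer loop
   vertex 3.5 6.0 4.5
   vertex 1.0 4.5 0.0
   vertex 0.5 5.5 3.5
  endloop
 endfacet
 facet normal -0.333 0.667 0.667
  outer loop
   vertex 3.5 6.0 4.5
   vertex 0.5 5.5 3.5
   vertex 2.5 5.0 5.0
  endloop
 endfacet
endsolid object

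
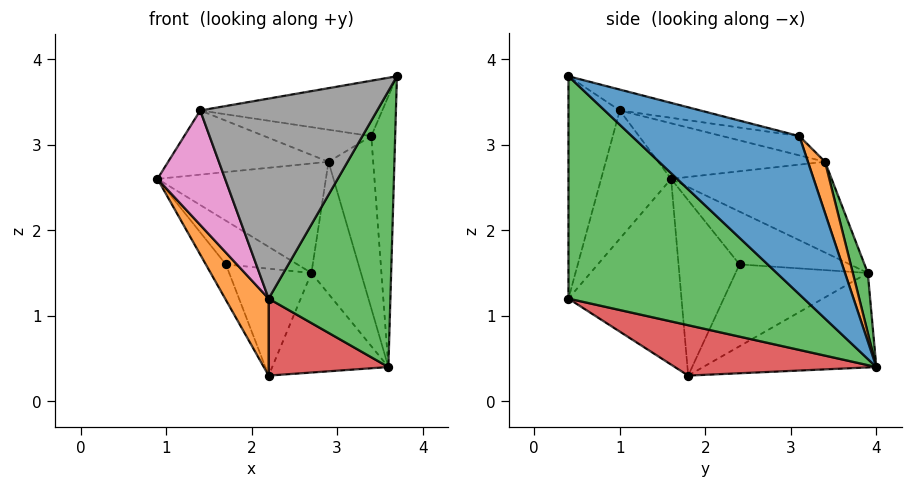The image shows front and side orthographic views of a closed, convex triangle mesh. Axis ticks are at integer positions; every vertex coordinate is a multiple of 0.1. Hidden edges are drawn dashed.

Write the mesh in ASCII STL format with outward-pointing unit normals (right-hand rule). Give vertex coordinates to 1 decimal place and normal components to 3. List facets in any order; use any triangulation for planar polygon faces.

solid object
 facet normal 0.983 0.140 0.120
  outer loop
   vertex 3.4 3.1 3.1
   vertex 3.7 0.4 3.8
   vertex 3.6 4.0 0.4
  endloop
 endfacet
 facet normal -0.815 -0.314 -0.488
  outer loop
   vertex 2.2 0.4 1.2
   vertex 0.9 1.6 2.6
   vertex 2.2 1.8 0.3
  endloop
 endfacet
 facet normal 0.791 -0.409 -0.456
  outer loop
   vertex 2.2 0.4 1.2
   vertex 3.6 4.0 0.4
   vertex 3.7 0.4 3.8
  endloop
 endfacet
 facet normal 0.673 -0.400 -0.622
  outer loop
   vertex 2.2 0.4 1.2
   vertex 2.2 1.8 0.3
   vertex 3.6 4.0 0.4
  endloop
 endfacet
 facet normal -0.846 0.279 -0.454
  outer loop
   vertex 1.7 2.4 1.6
   vertex 2.2 1.8 0.3
   vertex 0.9 1.6 2.6
  endloop
 endfacet
 facet normal -0.106 0.239 0.965
  outer loop
   vertex 1.4 1.0 3.4
   vertex 3.7 0.4 3.8
   vertex 3.4 3.1 3.1
  endloop
 endfacet
 facet normal -0.717 -0.693 -0.072
  outer loop
   vertex 1.4 1.0 3.4
   vertex 0.9 1.6 2.6
   vertex 2.2 0.4 1.2
  endloop
 endfacet
 facet normal -0.275 -0.948 0.159
  outer loop
   vertex 1.4 1.0 3.4
   vertex 2.2 0.4 1.2
   vertex 3.7 0.4 3.8
  endloop
 endfacet
 facet normal -0.817 0.529 -0.230
  outer loop
   vertex 2.7 3.9 1.5
   vertex 1.7 2.4 1.6
   vertex 0.9 1.6 2.6
  endloop
 endfacet
 facet normal -0.703 0.472 -0.532
  outer loop
   vertex 2.7 3.9 1.5
   vertex 3.6 4.0 0.4
   vertex 2.2 1.8 0.3
  endloop
 endfacet
 facet normal -0.738 0.459 -0.495
  outer loop
   vertex 2.7 3.9 1.5
   vertex 2.2 1.8 0.3
   vertex 1.7 2.4 1.6
  endloop
 endfacet
 facet normal 0.339 0.885 0.320
  outer loop
   vertex 2.9 3.4 2.8
   vertex 3.4 3.1 3.1
   vertex 3.6 4.0 0.4
  endloop
 endfacet
 facet normal 0.275 0.911 0.308
  outer loop
   vertex 2.9 3.4 2.8
   vertex 3.6 4.0 0.4
   vertex 2.7 3.9 1.5
  endloop
 endfacet
 facet normal -0.644 0.676 0.359
  outer loop
   vertex 2.9 3.4 2.8
   vertex 2.7 3.9 1.5
   vertex 0.9 1.6 2.6
  endloop
 endfacet
 facet normal -0.517 0.497 0.696
  outer loop
   vertex 2.9 3.4 2.8
   vertex 0.9 1.6 2.6
   vertex 1.4 1.0 3.4
  endloop
 endfacet
 facet normal -0.286 0.397 0.872
  outer loop
   vertex 2.9 3.4 2.8
   vertex 1.4 1.0 3.4
   vertex 3.4 3.1 3.1
  endloop
 endfacet
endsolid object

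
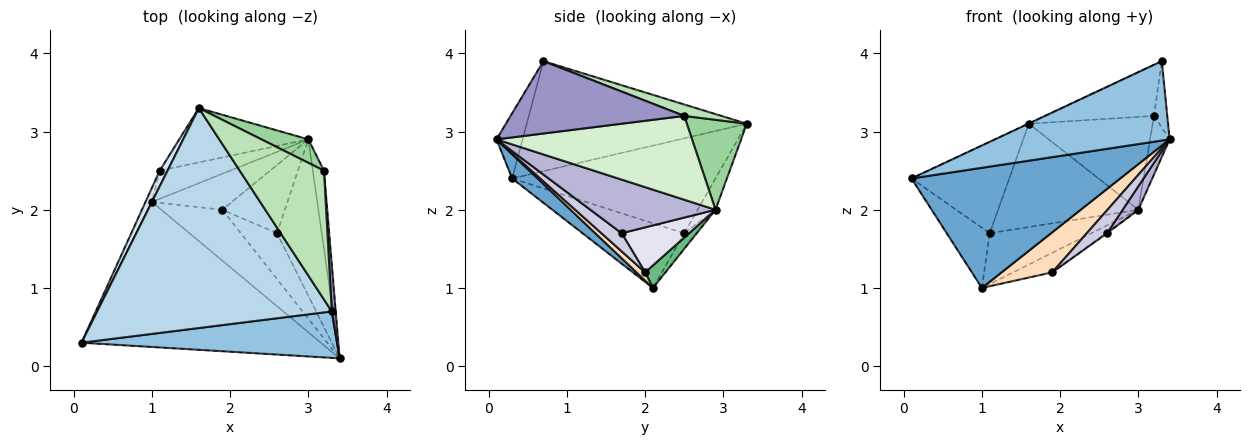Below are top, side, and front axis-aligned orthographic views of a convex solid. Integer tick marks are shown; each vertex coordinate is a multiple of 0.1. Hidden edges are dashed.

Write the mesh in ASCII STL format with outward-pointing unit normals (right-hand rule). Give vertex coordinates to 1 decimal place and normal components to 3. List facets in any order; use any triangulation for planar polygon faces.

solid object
 facet normal 0.078 -0.636 -0.768
  outer loop
   vertex 1.0 2.1 1.0
   vertex 3.4 0.1 2.9
   vertex 0.1 0.3 2.4
  endloop
 endfacet
 facet normal -0.128 -0.856 0.501
  outer loop
   vertex 3.3 0.7 3.9
   vertex 0.1 0.3 2.4
   vertex 3.4 0.1 2.9
  endloop
 endfacet
 facet normal -0.425 0.001 0.905
  outer loop
   vertex 3.3 0.7 3.9
   vertex 1.6 3.3 3.1
   vertex 0.1 0.3 2.4
  endloop
 endfacet
 facet normal -0.899 0.432 0.074
  outer loop
   vertex 1.1 2.5 1.7
   vertex 0.1 0.3 2.4
   vertex 1.6 3.3 3.1
  endloop
 endfacet
 facet normal -0.917 0.388 -0.091
  outer loop
   vertex 1.1 2.5 1.7
   vertex 1.0 2.1 1.0
   vertex 0.1 0.3 2.4
  endloop
 endfacet
 facet normal -0.112 0.879 -0.463
  outer loop
   vertex 1.1 2.5 1.7
   vertex 1.6 3.3 3.1
   vertex 3.0 2.9 2.0
  endloop
 endfacet
 facet normal -0.107 0.870 -0.482
  outer loop
   vertex 1.1 2.5 1.7
   vertex 3.0 2.9 2.0
   vertex 1.0 2.1 1.0
  endloop
 endfacet
 facet normal 0.105 -0.616 -0.781
  outer loop
   vertex 1.9 2.0 1.2
   vertex 3.4 0.1 2.9
   vertex 1.0 2.1 1.0
  endloop
 endfacet
 facet normal 0.241 0.463 -0.853
  outer loop
   vertex 1.9 2.0 1.2
   vertex 1.0 2.1 1.0
   vertex 3.0 2.9 2.0
  endloop
 endfacet
 facet normal 0.425 0.878 0.222
  outer loop
   vertex 3.2 2.5 3.2
   vertex 3.0 2.9 2.0
   vertex 1.6 3.3 3.1
  endloop
 endfacet
 facet normal 0.125 0.366 0.922
  outer loop
   vertex 3.2 2.5 3.2
   vertex 1.6 3.3 3.1
   vertex 3.3 0.7 3.9
  endloop
 endfacet
 facet normal 0.986 0.099 -0.132
  outer loop
   vertex 3.2 2.5 3.2
   vertex 3.4 0.1 2.9
   vertex 3.0 2.9 2.0
  endloop
 endfacet
 facet normal 0.996 0.076 0.054
  outer loop
   vertex 3.2 2.5 3.2
   vertex 3.3 0.7 3.9
   vertex 3.4 0.1 2.9
  endloop
 endfacet
 facet normal 0.765 -0.096 -0.637
  outer loop
   vertex 2.6 1.7 1.7
   vertex 3.0 2.9 2.0
   vertex 3.4 0.1 2.9
  endloop
 endfacet
 facet normal 0.408 -0.408 -0.816
  outer loop
   vertex 2.6 1.7 1.7
   vertex 3.4 0.1 2.9
   vertex 1.9 2.0 1.2
  endloop
 endfacet
 facet normal 0.584 0.008 -0.812
  outer loop
   vertex 2.6 1.7 1.7
   vertex 1.9 2.0 1.2
   vertex 3.0 2.9 2.0
  endloop
 endfacet
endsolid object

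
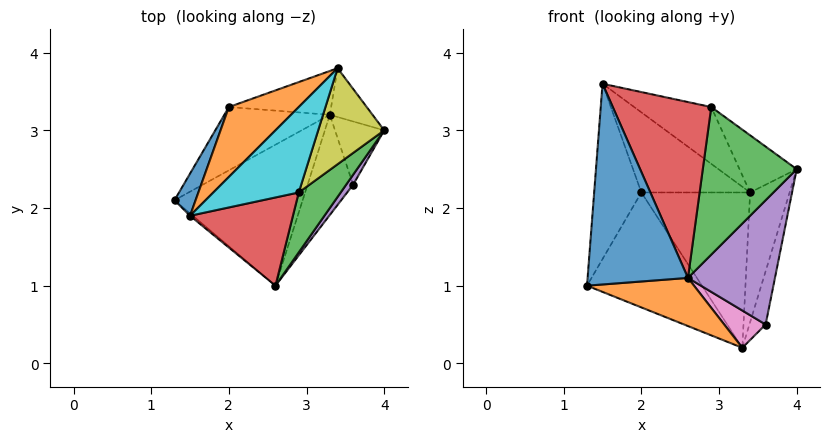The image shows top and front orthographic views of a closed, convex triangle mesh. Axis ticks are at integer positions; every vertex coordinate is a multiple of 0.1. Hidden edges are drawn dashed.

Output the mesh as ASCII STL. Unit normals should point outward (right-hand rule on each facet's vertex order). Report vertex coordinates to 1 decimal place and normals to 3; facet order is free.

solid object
 facet normal -0.646 -0.764 -0.009
  outer loop
   vertex 1.5 1.9 3.6
   vertex 1.3 2.1 1.0
   vertex 2.6 1.0 1.1
  endloop
 endfacet
 facet normal -0.197 -0.317 -0.928
  outer loop
   vertex 3.3 3.2 0.2
   vertex 2.6 1.0 1.1
   vertex 1.3 2.1 1.0
  endloop
 endfacet
 facet normal 0.688 -0.673 0.273
  outer loop
   vertex 2.9 2.2 3.3
   vertex 2.6 1.0 1.1
   vertex 4.0 3.0 2.5
  endloop
 endfacet
 facet normal 0.276 -0.859 0.431
  outer loop
   vertex 2.9 2.2 3.3
   vertex 1.5 1.9 3.6
   vertex 2.6 1.0 1.1
  endloop
 endfacet
 facet normal 0.802 -0.595 0.048
  outer loop
   vertex 3.6 2.3 0.5
   vertex 4.0 3.0 2.5
   vertex 2.6 1.0 1.1
  endloop
 endfacet
 facet normal 0.938 0.224 -0.266
  outer loop
   vertex 3.6 2.3 0.5
   vertex 3.3 3.2 0.2
   vertex 4.0 3.0 2.5
  endloop
 endfacet
 facet normal -0.108 -0.347 -0.932
  outer loop
   vertex 3.6 2.3 0.5
   vertex 2.6 1.0 1.1
   vertex 3.3 3.2 0.2
  endloop
 endfacet
 facet normal 0.818 0.538 -0.202
  outer loop
   vertex 3.4 3.8 2.2
   vertex 4.0 3.0 2.5
   vertex 3.3 3.2 0.2
  endloop
 endfacet
 facet normal 0.245 0.496 0.833
  outer loop
   vertex 3.4 3.8 2.2
   vertex 2.9 2.2 3.3
   vertex 4.0 3.0 2.5
  endloop
 endfacet
 facet normal 0.060 0.553 0.831
  outer loop
   vertex 3.4 3.8 2.2
   vertex 1.5 1.9 3.6
   vertex 2.9 2.2 3.3
  endloop
 endfacet
 facet normal -0.900 0.423 0.102
  outer loop
   vertex 2.0 3.3 2.2
   vertex 1.3 2.1 1.0
   vertex 1.5 1.9 3.6
  endloop
 endfacet
 facet normal -0.260 0.728 0.635
  outer loop
   vertex 2.0 3.3 2.2
   vertex 1.5 1.9 3.6
   vertex 3.4 3.8 2.2
  endloop
 endfacet
 facet normal -0.559 0.726 -0.400
  outer loop
   vertex 2.0 3.3 2.2
   vertex 3.3 3.2 0.2
   vertex 1.3 2.1 1.0
  endloop
 endfacet
 facet normal -0.325 0.910 -0.257
  outer loop
   vertex 2.0 3.3 2.2
   vertex 3.4 3.8 2.2
   vertex 3.3 3.2 0.2
  endloop
 endfacet
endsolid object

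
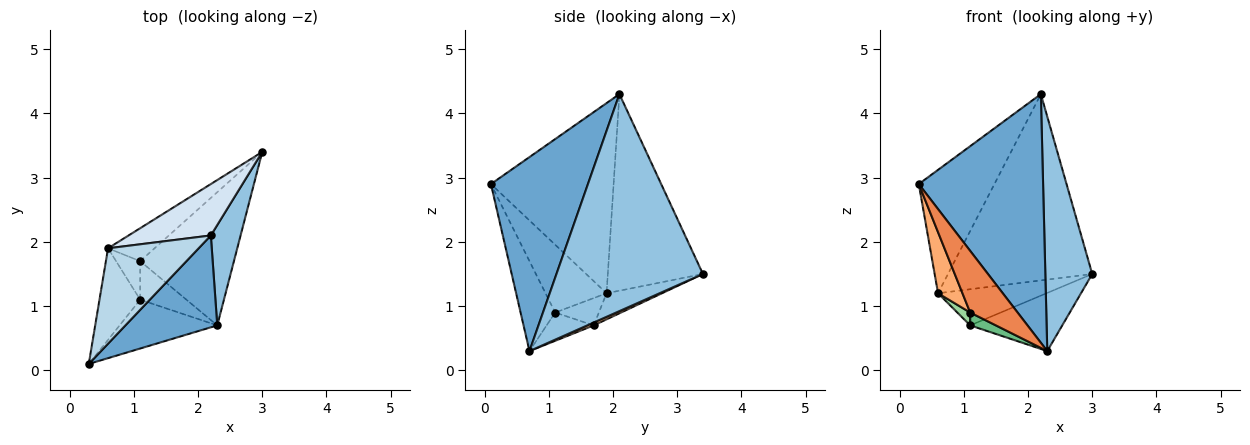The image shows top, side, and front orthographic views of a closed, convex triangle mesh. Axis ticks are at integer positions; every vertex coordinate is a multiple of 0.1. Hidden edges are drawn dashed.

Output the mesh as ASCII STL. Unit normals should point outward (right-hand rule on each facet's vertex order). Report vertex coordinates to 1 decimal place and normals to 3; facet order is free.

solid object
 facet normal 0.591 -0.757 0.280
  outer loop
   vertex 2.2 2.1 4.3
   vertex 0.3 0.1 2.9
   vertex 2.3 0.7 0.3
  endloop
 endfacet
 facet normal 0.944 -0.302 0.129
  outer loop
   vertex 2.2 2.1 4.3
   vertex 2.3 0.7 0.3
   vertex 3.0 3.4 1.5
  endloop
 endfacet
 facet normal -0.789 0.486 0.376
  outer loop
   vertex 0.6 1.9 1.2
   vertex 0.3 0.1 2.9
   vertex 2.2 2.1 4.3
  endloop
 endfacet
 facet normal -0.536 0.814 0.224
  outer loop
   vertex 0.6 1.9 1.2
   vertex 2.2 2.1 4.3
   vertex 3.0 3.4 1.5
  endloop
 endfacet
 facet normal -0.496 -0.681 -0.539
  outer loop
   vertex 1.1 1.1 0.9
   vertex 2.3 0.7 0.3
   vertex 0.3 0.1 2.9
  endloop
 endfacet
 facet normal -0.811 -0.324 -0.487
  outer loop
   vertex 1.1 1.1 0.9
   vertex 0.3 0.1 2.9
   vertex 0.6 1.9 1.2
  endloop
 endfacet
 facet normal 0.028 0.400 -0.916
  outer loop
   vertex 1.1 1.7 0.7
   vertex 3.0 3.4 1.5
   vertex 2.3 0.7 0.3
  endloop
 endfacet
 facet normal -0.353 0.691 -0.630
  outer loop
   vertex 1.1 1.7 0.7
   vertex 0.6 1.9 1.2
   vertex 3.0 3.4 1.5
  endloop
 endfacet
 facet normal -0.502 -0.274 -0.821
  outer loop
   vertex 1.1 1.7 0.7
   vertex 2.3 0.7 0.3
   vertex 1.1 1.1 0.9
  endloop
 endfacet
 facet normal -0.732 -0.215 -0.646
  outer loop
   vertex 1.1 1.7 0.7
   vertex 1.1 1.1 0.9
   vertex 0.6 1.9 1.2
  endloop
 endfacet
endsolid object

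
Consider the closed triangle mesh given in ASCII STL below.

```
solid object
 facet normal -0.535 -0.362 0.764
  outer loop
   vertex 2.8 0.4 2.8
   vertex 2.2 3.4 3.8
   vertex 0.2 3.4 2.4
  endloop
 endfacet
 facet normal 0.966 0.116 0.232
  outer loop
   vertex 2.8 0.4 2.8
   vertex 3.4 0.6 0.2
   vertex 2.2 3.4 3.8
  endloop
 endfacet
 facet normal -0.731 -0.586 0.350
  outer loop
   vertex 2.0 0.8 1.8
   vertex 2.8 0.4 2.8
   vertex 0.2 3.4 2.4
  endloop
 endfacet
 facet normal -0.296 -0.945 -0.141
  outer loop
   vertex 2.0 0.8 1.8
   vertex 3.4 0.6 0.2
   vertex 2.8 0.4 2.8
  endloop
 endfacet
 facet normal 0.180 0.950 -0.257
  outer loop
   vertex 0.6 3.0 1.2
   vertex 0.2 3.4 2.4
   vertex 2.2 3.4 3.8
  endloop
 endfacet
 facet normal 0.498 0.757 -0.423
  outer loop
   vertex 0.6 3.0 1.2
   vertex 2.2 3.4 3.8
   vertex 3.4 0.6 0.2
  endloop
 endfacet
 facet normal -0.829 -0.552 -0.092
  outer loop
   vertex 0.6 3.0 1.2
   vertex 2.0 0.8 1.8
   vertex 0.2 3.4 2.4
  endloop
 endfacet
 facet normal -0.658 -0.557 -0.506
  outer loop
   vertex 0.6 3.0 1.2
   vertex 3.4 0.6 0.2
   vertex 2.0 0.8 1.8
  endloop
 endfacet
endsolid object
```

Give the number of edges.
12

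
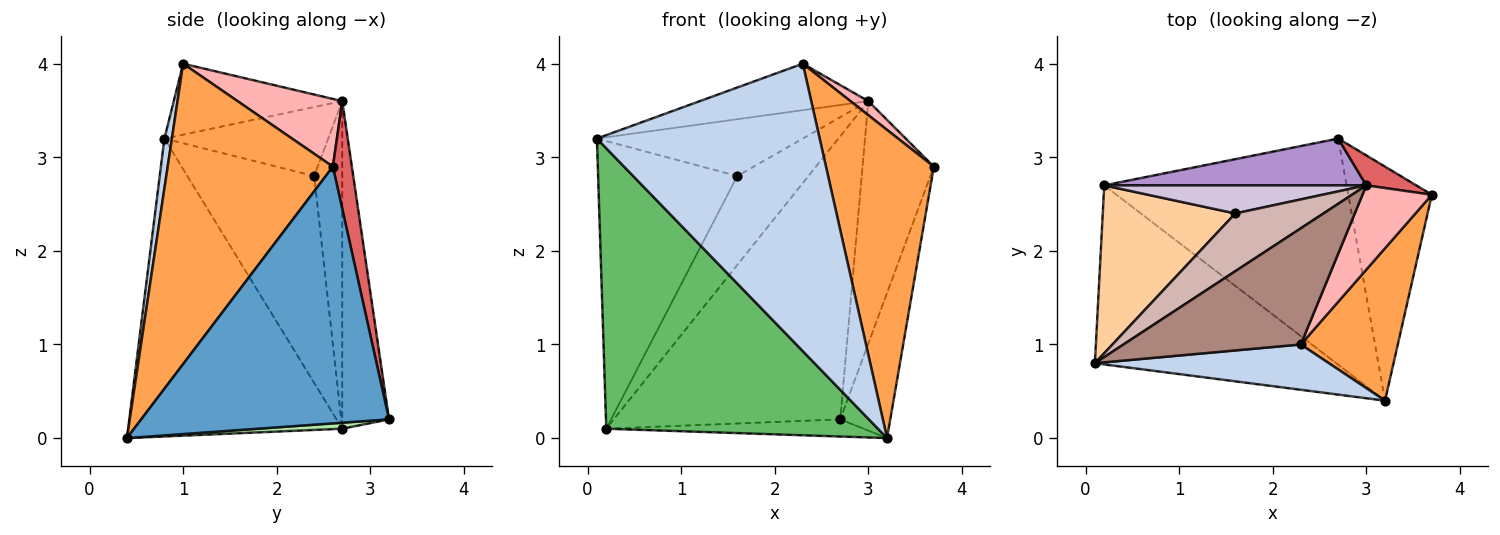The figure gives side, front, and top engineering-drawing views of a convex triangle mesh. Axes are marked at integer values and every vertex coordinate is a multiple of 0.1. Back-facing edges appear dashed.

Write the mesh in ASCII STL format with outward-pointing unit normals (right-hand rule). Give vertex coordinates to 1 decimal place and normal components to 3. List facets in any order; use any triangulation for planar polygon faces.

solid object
 facet normal 0.934 0.188 -0.304
  outer loop
   vertex 2.7 3.2 0.2
   vertex 3.7 2.6 2.9
   vertex 3.2 0.4 0.0
  endloop
 endfacet
 facet normal 0.033 -0.987 0.156
  outer loop
   vertex 2.3 1.0 4.0
   vertex 0.1 0.8 3.2
   vertex 3.2 0.4 0.0
  endloop
 endfacet
 facet normal 0.808 -0.528 0.261
  outer loop
   vertex 2.3 1.0 4.0
   vertex 3.2 0.4 0.0
   vertex 3.7 2.6 2.9
  endloop
 endfacet
 facet normal -0.618 0.679 0.396
  outer loop
   vertex 0.2 2.7 0.1
   vertex 0.1 0.8 3.2
   vertex 1.6 2.4 2.8
  endloop
 endfacet
 facet normal -0.553 -0.702 -0.448
  outer loop
   vertex 0.2 2.7 0.1
   vertex 3.2 0.4 0.0
   vertex 0.1 0.8 3.2
  endloop
 endfacet
 facet normal 0.025 0.076 -0.997
  outer loop
   vertex 0.2 2.7 0.1
   vertex 2.7 3.2 0.2
   vertex 3.2 0.4 0.0
  endloop
 endfacet
 facet normal 0.256 0.959 0.119
  outer loop
   vertex 3.0 2.7 3.6
   vertex 3.7 2.6 2.9
   vertex 2.7 3.2 0.2
  endloop
 endfacet
 facet normal 0.694 -0.118 0.711
  outer loop
   vertex 3.0 2.7 3.6
   vertex 2.3 1.0 4.0
   vertex 3.7 2.6 2.9
  endloop
 endfacet
 facet normal -0.200 0.967 0.160
  outer loop
   vertex 3.0 2.7 3.6
   vertex 2.7 3.2 0.2
   vertex 0.2 2.7 0.1
  endloop
 endfacet
 facet normal -0.352 0.892 0.282
  outer loop
   vertex 3.0 2.7 3.6
   vertex 0.2 2.7 0.1
   vertex 1.6 2.4 2.8
  endloop
 endfacet
 facet normal -0.348 0.348 0.870
  outer loop
   vertex 3.0 2.7 3.6
   vertex 0.1 0.8 3.2
   vertex 2.3 1.0 4.0
  endloop
 endfacet
 facet normal -0.487 0.612 0.623
  outer loop
   vertex 3.0 2.7 3.6
   vertex 1.6 2.4 2.8
   vertex 0.1 0.8 3.2
  endloop
 endfacet
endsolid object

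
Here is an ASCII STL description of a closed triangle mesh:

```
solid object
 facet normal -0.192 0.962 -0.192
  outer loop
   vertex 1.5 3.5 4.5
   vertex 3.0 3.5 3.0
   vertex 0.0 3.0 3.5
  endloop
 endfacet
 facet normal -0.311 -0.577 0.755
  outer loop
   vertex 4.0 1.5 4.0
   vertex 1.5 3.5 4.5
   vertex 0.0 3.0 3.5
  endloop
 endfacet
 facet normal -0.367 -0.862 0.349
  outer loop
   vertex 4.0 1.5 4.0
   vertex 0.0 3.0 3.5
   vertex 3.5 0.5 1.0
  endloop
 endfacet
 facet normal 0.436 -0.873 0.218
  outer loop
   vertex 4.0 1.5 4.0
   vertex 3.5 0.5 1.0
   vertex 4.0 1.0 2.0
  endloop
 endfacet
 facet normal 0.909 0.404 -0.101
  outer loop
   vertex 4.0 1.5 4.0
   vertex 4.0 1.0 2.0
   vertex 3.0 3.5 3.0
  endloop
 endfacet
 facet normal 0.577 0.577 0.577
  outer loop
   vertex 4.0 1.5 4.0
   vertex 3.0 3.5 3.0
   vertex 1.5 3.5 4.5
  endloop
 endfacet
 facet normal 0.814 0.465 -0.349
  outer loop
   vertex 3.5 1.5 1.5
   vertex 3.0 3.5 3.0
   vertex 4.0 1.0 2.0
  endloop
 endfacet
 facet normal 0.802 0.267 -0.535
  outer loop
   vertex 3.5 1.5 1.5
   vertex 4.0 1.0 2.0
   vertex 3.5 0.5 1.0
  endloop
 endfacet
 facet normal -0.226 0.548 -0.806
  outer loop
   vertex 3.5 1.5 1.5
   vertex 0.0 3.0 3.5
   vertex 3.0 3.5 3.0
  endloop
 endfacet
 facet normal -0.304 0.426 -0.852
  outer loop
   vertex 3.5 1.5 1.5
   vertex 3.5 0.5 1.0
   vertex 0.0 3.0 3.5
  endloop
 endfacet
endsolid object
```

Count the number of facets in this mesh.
10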